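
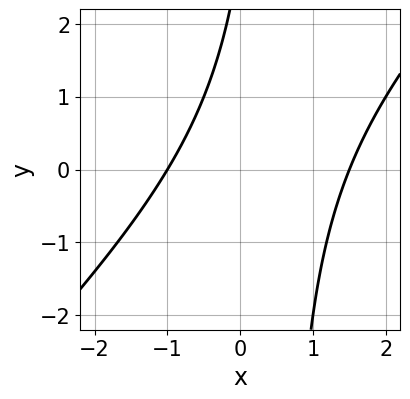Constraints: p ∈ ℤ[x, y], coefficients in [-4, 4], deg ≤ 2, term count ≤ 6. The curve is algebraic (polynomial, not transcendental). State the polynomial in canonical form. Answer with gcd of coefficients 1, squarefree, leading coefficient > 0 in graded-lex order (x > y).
2*x^2 - 2*x*y - x + y - 3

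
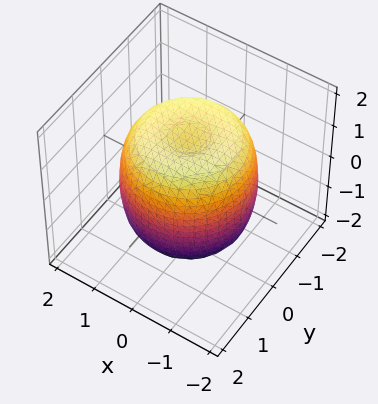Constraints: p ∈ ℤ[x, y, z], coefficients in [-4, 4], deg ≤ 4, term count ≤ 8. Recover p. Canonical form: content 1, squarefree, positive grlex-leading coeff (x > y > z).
First, the degree is 4 — no degree-3 surface has this shape.
Then, symmetries: the z-axis is an axis of rotation, so x and y enter only as x² + y².
Then, observable constraints: a circular section at z = -1 has radius between 1 and 2.
Finally, putting this together gives p.

2*x^4 + 4*x^2*y^2 + 2*y^4 - 3*x^2 - 3*y^2 + 2*z^2 - 3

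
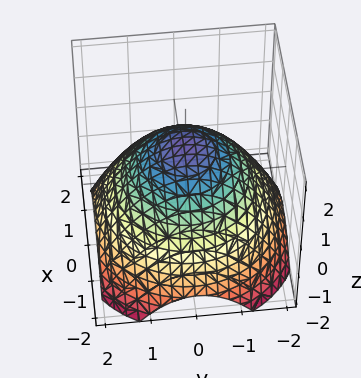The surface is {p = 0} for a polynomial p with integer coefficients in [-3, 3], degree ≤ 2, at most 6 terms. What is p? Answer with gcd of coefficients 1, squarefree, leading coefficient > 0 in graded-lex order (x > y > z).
x^2 + y^2 + 2*z - 2

1. Degree: a generic line meets the surface in up to 2 points, so deg p = 2.
2. By symmetry, the z-axis is an axis of rotation, so x and y enter only as x² + y².
3. From the axis intercepts and sections: it meets the z-axis at z = 1 (among the integer gridlines); a circular section at z = 0 has radius between 1 and 2.
4. Fitting integer coefficients to these (and the overall shape) gives p.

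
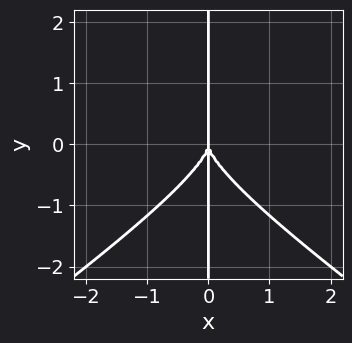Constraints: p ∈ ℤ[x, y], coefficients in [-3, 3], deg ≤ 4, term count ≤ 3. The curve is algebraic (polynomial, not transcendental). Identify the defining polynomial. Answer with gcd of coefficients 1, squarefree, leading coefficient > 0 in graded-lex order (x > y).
The degree is 4 — no degree-3 curve has this shape.
From the axis intercepts and sections: the visible y-axis segment lies entirely on the curve; one x-axis crossing is at x = 0.
Solving for integer coefficients yields p as stated.

x^3*y - 2*x*y^3 - 2*x^3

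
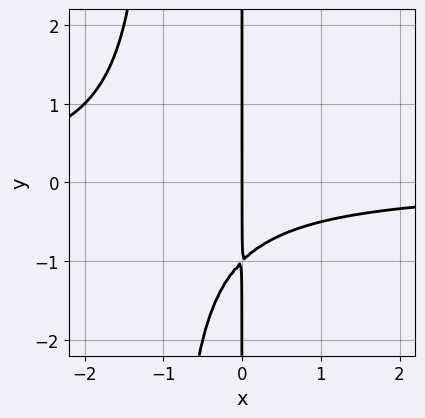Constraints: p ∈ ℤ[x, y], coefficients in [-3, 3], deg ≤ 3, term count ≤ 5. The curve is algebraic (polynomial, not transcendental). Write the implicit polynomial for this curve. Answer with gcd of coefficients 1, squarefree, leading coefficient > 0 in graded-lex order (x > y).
(a) Degree: the shape is more complex than any degree-2 curve, so deg p = 3.
(b) Against the integer gridlines: it meets the x-axis at x = 0 (among the integer gridlines); every point of the y-axis in the box is on the curve.
(c) These observations pin down the coefficients.

x^2*y + x*y + x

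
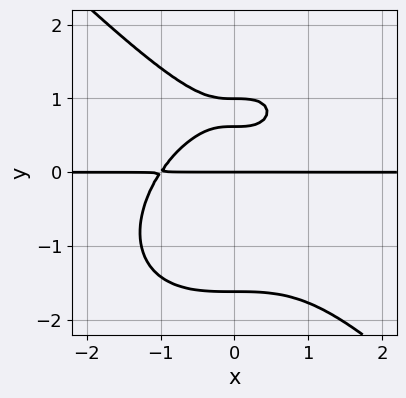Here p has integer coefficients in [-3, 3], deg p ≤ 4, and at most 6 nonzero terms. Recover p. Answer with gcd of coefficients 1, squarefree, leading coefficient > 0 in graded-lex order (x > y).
x^3*y + y^4 - 2*y^2 + y

(a) The degree is 4 — no degree-3 curve has this shape.
(b) Reading off the gridlines: the visible x-axis segment lies entirely on the curve; among the integer gridlines, it crosses the y-axis at y ∈ {0, 1}.
(c) Fitting integer coefficients to these (and the overall shape) gives p.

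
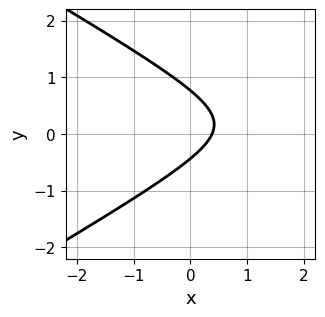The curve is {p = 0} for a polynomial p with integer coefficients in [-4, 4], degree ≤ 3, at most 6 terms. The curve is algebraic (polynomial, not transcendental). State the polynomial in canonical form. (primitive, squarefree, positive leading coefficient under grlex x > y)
x^2 - 3*y^2 - 3*x + y + 1

First, the degree is 2 — no degree-1 curve has this shape.
Finally, putting this together gives p.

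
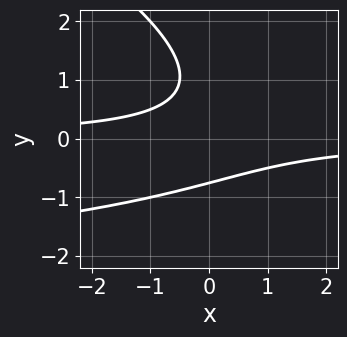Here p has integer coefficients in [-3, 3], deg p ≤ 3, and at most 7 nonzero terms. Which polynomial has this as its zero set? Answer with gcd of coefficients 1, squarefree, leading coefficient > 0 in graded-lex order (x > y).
x*y^2 + 2*y^3 + 3*x*y - 2*y^2 + 2

1. Degree: the shape is more complex than any degree-2 curve, so deg p = 3.
2. Checking where it meets the axes: it misses every integer gridline on the x-axis.
3. Solving for integer coefficients yields p as stated.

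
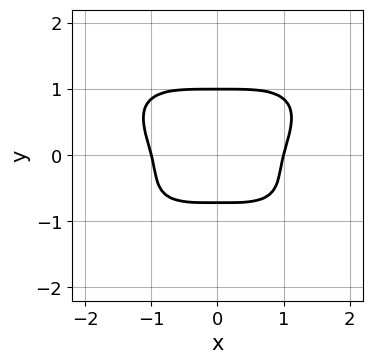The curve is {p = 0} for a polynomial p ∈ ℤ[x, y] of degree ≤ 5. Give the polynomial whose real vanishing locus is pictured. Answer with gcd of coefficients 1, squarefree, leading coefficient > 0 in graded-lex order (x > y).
First, the degree is 4 — no degree-3 curve has this shape.
Then, symmetries: the x ↦ −x reflection is a symmetry, so x appears only in even powers.
Next, against the integer gridlines: it crosses the y-axis at the gridline y = 1; among the integer gridlines, it crosses the x-axis at x ∈ {-1, 1}.
Finally, solving for integer coefficients yields p as stated.

x^4 + 3*y^4 - y^2 - y - 1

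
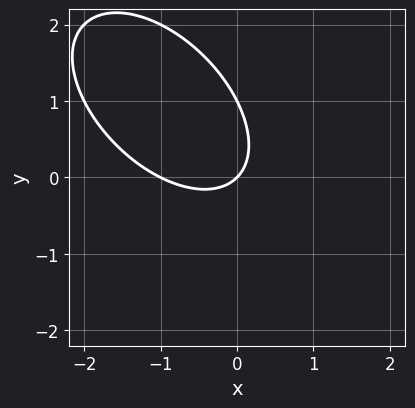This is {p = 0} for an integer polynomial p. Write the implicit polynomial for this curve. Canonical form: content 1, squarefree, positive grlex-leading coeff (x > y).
Degree: the shape is more complex than any degree-1 curve, so deg p = 2.
Reading off the gridlines: the x-axis gridline crossings are at x ∈ {-1, 0}; the y-axis gridline crossings are at y ∈ {0, 1}.
Fitting integer coefficients to these (and the overall shape) gives p.

x^2 + x*y + y^2 + x - y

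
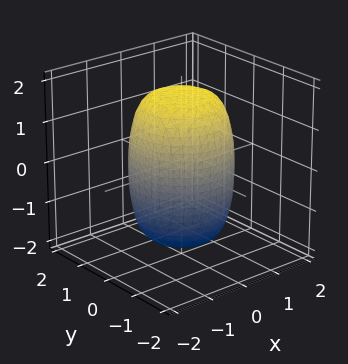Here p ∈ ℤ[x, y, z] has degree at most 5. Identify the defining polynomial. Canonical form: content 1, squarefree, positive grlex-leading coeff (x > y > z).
1. Degree: the shape is more complex than any degree-3 surface, so deg p = 4.
2. Symmetry: the surface is invariant under rotation about z: p = q(x² + y², z).
3. Against the integer gridlines: a circular section at z = 0 has radius between 1 and 2.
4. The integer polynomial consistent with all of this is the stated p.

2*x^4 + 4*x^2*y^2 + 2*y^4 - x^2 - y^2 + z^2 - 3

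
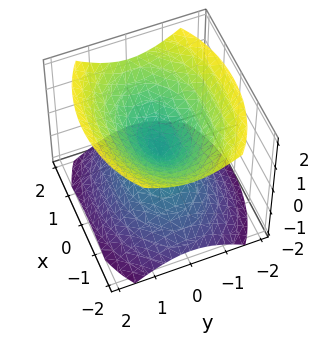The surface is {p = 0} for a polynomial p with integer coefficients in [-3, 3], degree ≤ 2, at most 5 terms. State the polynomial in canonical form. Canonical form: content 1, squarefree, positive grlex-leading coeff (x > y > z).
x^2 + 2*y^2 - 2*z^2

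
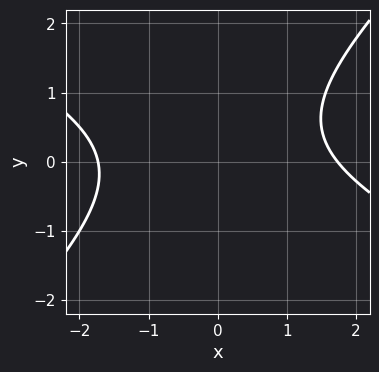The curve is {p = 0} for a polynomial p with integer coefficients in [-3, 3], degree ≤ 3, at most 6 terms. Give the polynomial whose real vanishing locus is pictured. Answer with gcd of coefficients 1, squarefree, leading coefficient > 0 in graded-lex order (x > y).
x^2 + x*y - 2*y^2 + y - 3

First, deg p = 2. The shape is more complex than any degree-1 curve.
Then, reading off the gridlines: no y-intercept at any integer in the box.
Finally, putting this together gives p.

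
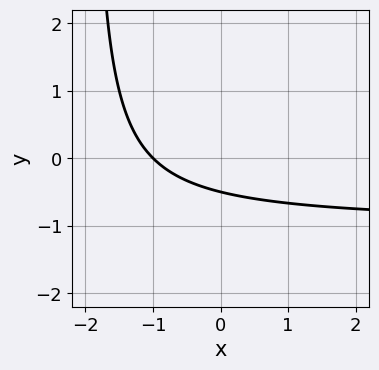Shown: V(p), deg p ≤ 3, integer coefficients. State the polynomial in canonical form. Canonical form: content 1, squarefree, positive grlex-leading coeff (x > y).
x*y + x + 2*y + 1

The degree is 2 — no degree-1 curve has this shape.
Observable constraints: one x-axis crossing is at x = -1.
Matching integer coefficients to the picture gives p.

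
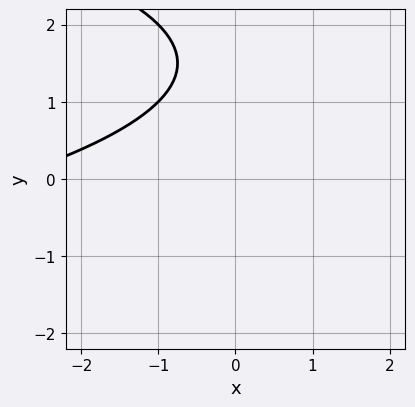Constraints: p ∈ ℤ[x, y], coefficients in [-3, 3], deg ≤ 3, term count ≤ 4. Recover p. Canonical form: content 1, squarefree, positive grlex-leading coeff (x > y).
First, deg p = 2. The shape is more complex than any degree-1 curve.
Then, against the integer gridlines: no x-intercept at any integer in the box; no y-intercept at any integer in the box.
Finally, matching integer coefficients to the picture gives p.

y^2 + x - 3*y + 3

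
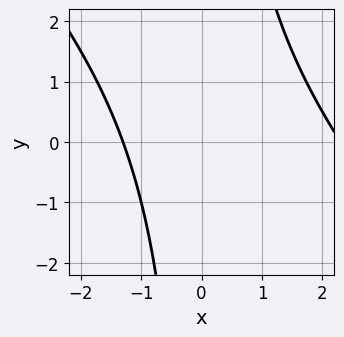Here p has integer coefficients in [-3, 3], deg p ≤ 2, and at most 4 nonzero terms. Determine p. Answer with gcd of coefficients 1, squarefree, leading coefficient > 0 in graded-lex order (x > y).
x^2 + x*y - x - 3

(a) The degree is 2 — no degree-1 curve has this shape.
(b) Against the integer gridlines: no y-intercept at any integer in the box.
(c) Together with the visible shape, these determine p as stated.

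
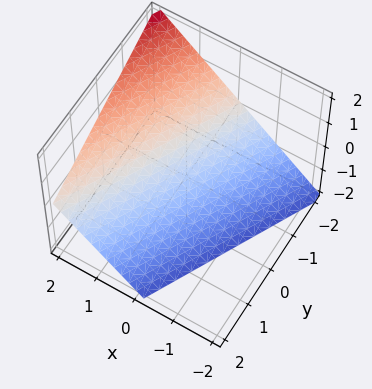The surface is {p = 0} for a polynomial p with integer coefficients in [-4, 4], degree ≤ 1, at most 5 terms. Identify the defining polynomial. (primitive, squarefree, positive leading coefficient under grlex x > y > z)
2*x - y - 2*z - 2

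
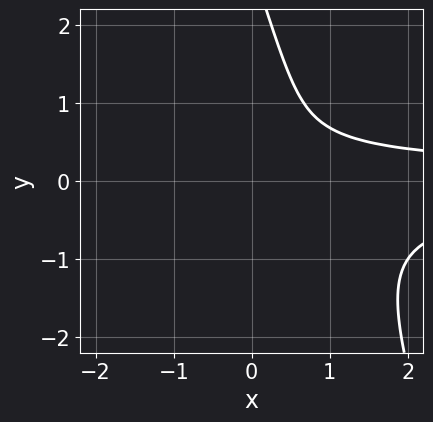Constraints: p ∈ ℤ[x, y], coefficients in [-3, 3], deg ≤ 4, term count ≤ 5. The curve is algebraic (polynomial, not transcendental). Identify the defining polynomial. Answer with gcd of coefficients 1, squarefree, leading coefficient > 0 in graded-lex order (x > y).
3*x*y^2 + y^3 - 3*y^2 + y - 1

1. The degree is 3 — the shape is more complex than any degree-2 curve.
2. Reading off the gridlines: it misses every integer gridline on the y-axis; it misses every integer gridline on the x-axis.
3. Matching integer coefficients to the picture gives p.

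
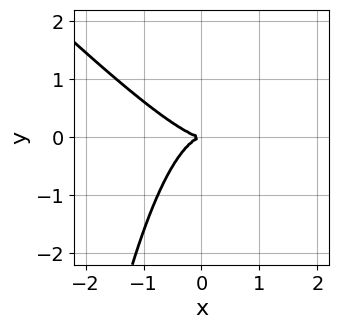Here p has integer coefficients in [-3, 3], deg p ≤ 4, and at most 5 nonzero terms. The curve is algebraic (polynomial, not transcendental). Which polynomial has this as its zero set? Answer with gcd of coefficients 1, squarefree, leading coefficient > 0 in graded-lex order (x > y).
x^3 + x^2*y + y^2

(a) The degree is 3 — no degree-2 curve has this shape.
(b) Checking where it meets the axes: it meets the y-axis at y = 0 (among the integer gridlines); one x-axis crossing is at x = 0.
(c) Matching integer coefficients to the picture gives p.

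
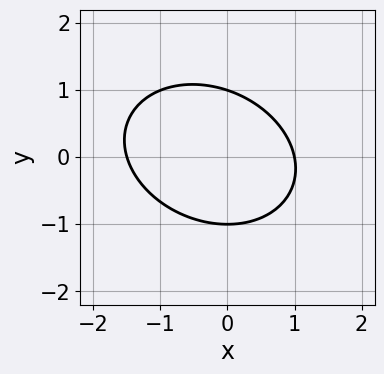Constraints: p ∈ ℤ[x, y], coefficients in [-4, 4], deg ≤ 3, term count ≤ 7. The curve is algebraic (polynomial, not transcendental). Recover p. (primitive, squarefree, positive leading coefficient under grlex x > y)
Degree: a generic line meets the curve in up to 2 points, so deg p = 2.
Observable constraints: the y-axis gridline crossings are at y ∈ {-1, 1}; it meets the x-axis at x = 1 (among the integer gridlines).
Together with the visible shape, these determine p as stated.

2*x^2 + x*y + 3*y^2 + x - 3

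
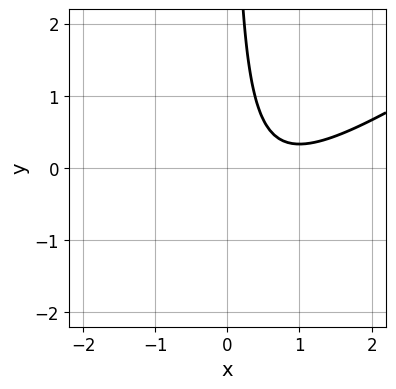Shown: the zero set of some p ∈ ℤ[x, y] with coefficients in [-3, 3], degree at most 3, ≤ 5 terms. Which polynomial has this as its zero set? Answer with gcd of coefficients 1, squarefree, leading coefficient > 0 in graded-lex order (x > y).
2*x^2 - 3*x*y - 3*x + 2

(a) The degree is 2 — the shape is more complex than any degree-1 curve.
(b) Reading off the gridlines: it misses every integer gridline on the x-axis; no y-intercept at any integer in the box.
(c) Assembling these constraints gives the stated polynomial.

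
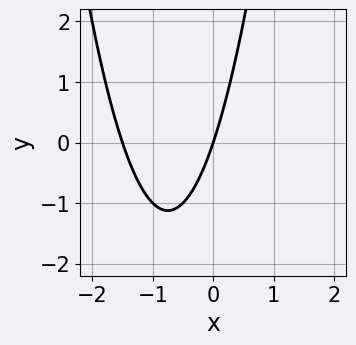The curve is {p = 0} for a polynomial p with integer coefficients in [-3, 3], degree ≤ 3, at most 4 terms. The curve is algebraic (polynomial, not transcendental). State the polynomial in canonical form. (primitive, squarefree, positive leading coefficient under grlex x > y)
The degree is 2 — no degree-1 curve has this shape.
Reading off the gridlines: it meets the x-axis at x = 0 (among the integer gridlines); it meets the y-axis at y = 0 (among the integer gridlines).
Putting this together gives p.

2*x^2 + 3*x - y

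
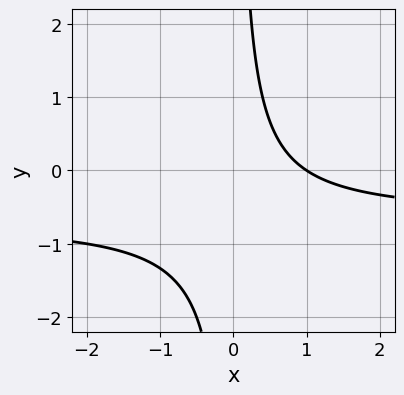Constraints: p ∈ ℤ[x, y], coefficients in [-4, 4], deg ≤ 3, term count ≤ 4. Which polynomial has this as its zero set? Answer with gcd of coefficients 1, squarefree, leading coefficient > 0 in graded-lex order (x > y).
3*x*y + 2*x - 2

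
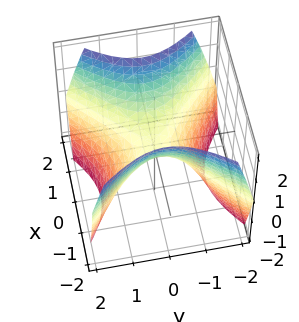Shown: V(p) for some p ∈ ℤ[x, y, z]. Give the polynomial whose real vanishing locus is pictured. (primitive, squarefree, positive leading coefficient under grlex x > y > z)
1. Degree: a saddle surface; a quadric, so deg p = 2.
2. Symmetries: mirror symmetry x ↦ −x ⇒ only even powers of x; the y ↦ −y reflection is a symmetry, so y appears only in even powers.
3. Against the integer gridlines: one x-axis crossing is at x = 0; it meets the y-axis at y = 0 (among the integer gridlines); one z-axis crossing is at z = 0.
4. Together with the visible shape, these determine p as stated.

x^2 - y^2 - z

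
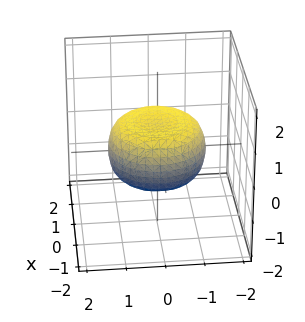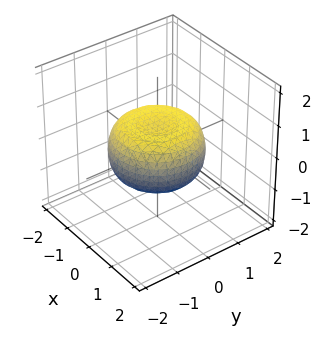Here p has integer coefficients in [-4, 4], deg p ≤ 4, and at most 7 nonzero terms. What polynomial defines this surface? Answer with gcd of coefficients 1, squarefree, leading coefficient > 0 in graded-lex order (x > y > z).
1. The degree is 4 — a generic line meets the surface in up to 4 points.
2. Symmetries: the surface is invariant under rotation about z: p = q(x² + y², z).
3. Checking where it meets the axes: a circular section at z = 0 has radius between 1 and 2.
4. Matching integer coefficients to the picture gives p.

x^4 + 2*x^2*y^2 + y^4 - x^2 - y^2 + 2*z^2 - 1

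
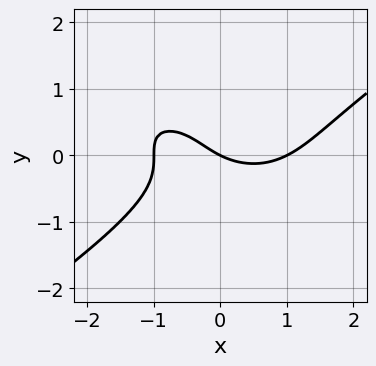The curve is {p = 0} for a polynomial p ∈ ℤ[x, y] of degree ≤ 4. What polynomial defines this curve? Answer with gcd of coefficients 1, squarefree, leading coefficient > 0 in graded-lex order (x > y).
1. Degree: a generic line meets the curve in up to 3 points, so deg p = 3.
2. Observable constraints: among the integer gridlines, it crosses the x-axis at x ∈ {-1, 0, 1}; it meets the y-axis at y = 0 (among the integer gridlines).
3. Assembling these constraints gives the stated polynomial.

x^3 - 3*y^3 - 2*x*y - x - 2*y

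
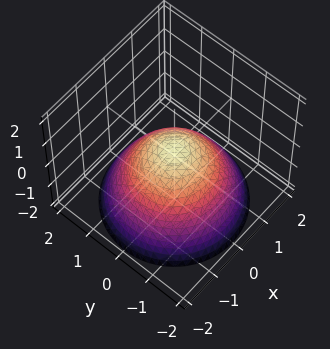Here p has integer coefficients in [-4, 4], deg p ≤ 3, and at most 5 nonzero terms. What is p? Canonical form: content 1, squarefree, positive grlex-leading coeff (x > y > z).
1. The degree is 2 — the shape is more complex than any degree-1 surface.
2. By symmetry, the surface is invariant under rotation about z: p = q(x² + y², z).
3. From the visible intercepts: a circular section at z = 0 has radius between 0 and 1.
4. Fitting integer coefficients to these (and the overall shape) gives p.

2*x^2 + 2*y^2 + 3*z - 1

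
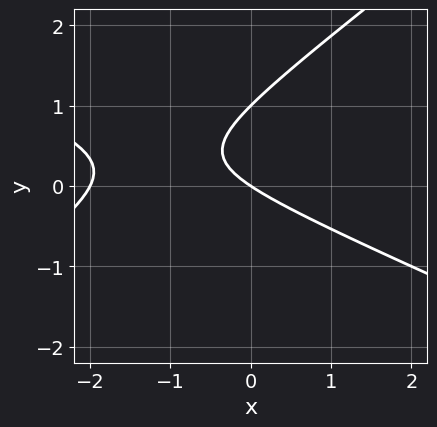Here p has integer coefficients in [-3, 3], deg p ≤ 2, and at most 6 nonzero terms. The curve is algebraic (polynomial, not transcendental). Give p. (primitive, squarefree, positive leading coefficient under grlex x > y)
1. Degree: a generic line meets the curve in up to 2 points, so deg p = 2.
2. Against the integer gridlines: the y-axis gridline crossings are at y ∈ {0, 1}; the x-axis gridline crossings are at x ∈ {-2, 0}.
3. Putting this together gives p.

x^2 + x*y - 3*y^2 + 2*x + 3*y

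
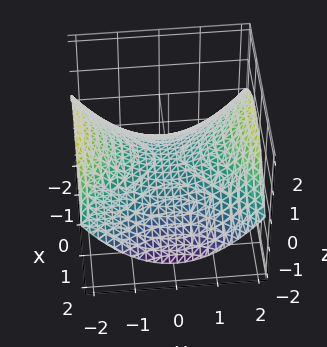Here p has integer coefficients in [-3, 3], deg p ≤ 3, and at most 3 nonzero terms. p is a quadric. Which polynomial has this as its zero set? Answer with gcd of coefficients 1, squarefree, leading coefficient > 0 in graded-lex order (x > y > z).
x^2 - y^2 + 3*z

First, degree: a hyperbolic paraboloid; a quadric, so deg p = 2.
Next, symmetries: it's symmetric under y → −y, forcing even powers of y; the x ↦ −x reflection is a symmetry, so x appears only in even powers.
Next, from the axis intercepts and sections: it meets the z-axis at z = 0 (among the integer gridlines); one y-axis crossing is at y = 0; one x-axis crossing is at x = 0.
Finally, fitting integer coefficients to these (and the overall shape) gives p.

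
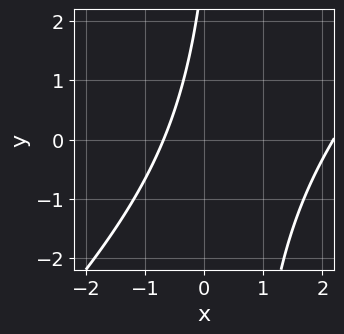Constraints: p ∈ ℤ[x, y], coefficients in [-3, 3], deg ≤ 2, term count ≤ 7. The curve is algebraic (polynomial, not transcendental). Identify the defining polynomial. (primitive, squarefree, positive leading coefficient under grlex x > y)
First, degree: a generic line meets the curve in up to 2 points, so deg p = 2.
Next, reading off the gridlines: no y-intercept at any integer in the box.
Finally, putting this together gives p.

2*x^2 - 2*x*y - 3*x + y - 3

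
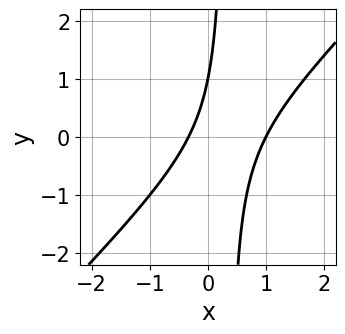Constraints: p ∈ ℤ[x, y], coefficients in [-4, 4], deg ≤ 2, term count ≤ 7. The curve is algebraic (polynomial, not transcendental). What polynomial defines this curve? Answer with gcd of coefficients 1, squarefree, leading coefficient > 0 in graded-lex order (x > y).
3*x^2 - 3*x*y - 2*x + y - 1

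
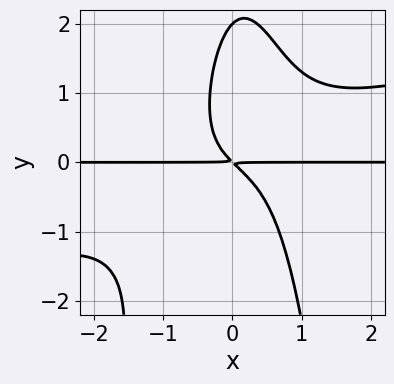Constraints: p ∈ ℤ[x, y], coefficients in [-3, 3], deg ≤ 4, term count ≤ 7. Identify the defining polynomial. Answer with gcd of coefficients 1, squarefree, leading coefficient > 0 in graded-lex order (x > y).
x^3*y - 3*x^2*y^2 - y^3 + 2*x*y + 2*y^2

(a) Degree: a generic line meets the curve in up to 4 points, so deg p = 4.
(b) From the axis intercepts and sections: one y-axis crossing is at y = 2; the visible x-axis segment lies entirely on the curve.
(c) Putting this together gives p.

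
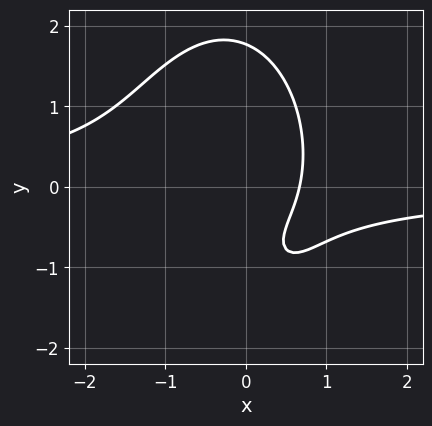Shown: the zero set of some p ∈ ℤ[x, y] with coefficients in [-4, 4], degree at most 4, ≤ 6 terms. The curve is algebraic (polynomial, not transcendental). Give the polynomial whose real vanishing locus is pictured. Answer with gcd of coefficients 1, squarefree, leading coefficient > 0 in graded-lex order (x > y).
1. Degree: the shape is more complex than any degree-2 curve, so deg p = 3.
2. Solving for integer coefficients yields p as stated.

3*x^2*y + y^3 + 3*x - 2*y - 2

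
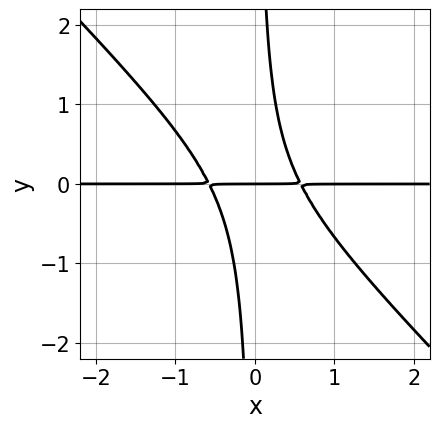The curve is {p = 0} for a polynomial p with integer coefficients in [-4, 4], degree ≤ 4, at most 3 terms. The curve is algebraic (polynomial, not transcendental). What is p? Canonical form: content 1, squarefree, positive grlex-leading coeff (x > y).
3*x^2*y + 3*x*y^2 - y

(a) Degree: a generic line meets the curve in up to 3 points, so deg p = 3.
(b) Checking where it meets the axes: it meets the y-axis at y = 0 (among the integer gridlines); the visible x-axis segment lies entirely on the curve.
(c) Putting this together gives p.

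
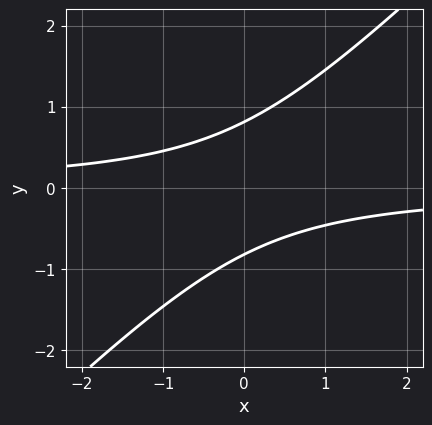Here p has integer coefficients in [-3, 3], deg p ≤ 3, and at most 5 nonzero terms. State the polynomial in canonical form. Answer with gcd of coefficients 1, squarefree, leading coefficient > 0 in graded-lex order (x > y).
3*x*y - 3*y^2 + 2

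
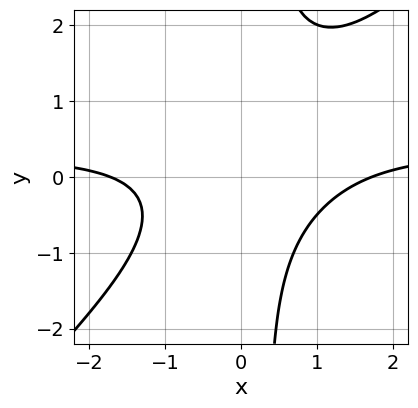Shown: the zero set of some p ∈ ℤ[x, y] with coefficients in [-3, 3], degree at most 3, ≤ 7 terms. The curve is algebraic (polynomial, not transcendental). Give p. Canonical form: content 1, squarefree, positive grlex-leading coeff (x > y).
(a) The degree is 3 — a generic line meets the curve in up to 3 points.
(b) Checking where it meets the axes: it misses every integer gridline on the y-axis.
(c) Putting this together gives p.

3*x^2*y - 3*x*y^2 - x^2 + y^2 + 3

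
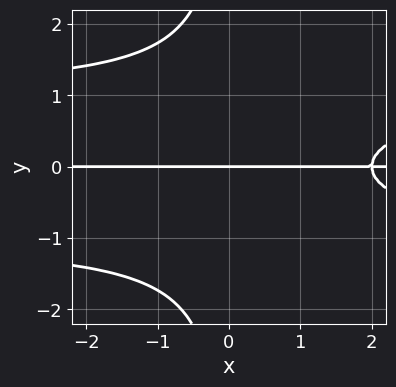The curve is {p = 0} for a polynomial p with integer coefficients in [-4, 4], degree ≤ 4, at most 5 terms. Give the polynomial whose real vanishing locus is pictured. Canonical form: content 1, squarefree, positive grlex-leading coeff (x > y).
x*y^3 - x*y + 2*y

Degree: no degree-3 curve has this shape, so deg p = 4.
From the visible intercepts: the visible x-axis segment lies entirely on the curve; one y-axis crossing is at y = 0.
The integer polynomial consistent with all of this is the stated p.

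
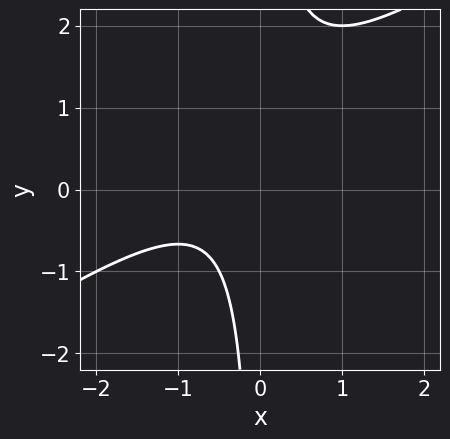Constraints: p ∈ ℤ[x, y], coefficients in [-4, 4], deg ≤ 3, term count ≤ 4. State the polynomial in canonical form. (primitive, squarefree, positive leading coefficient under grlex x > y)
(a) Degree: a generic line meets the curve in up to 2 points, so deg p = 2.
(b) From the axis intercepts and sections: the curve avoids every integer y-axis point in the box; the curve avoids every integer x-axis point in the box.
(c) Solving for integer coefficients yields p as stated.

2*x^2 - 3*x*y + 2*x + 2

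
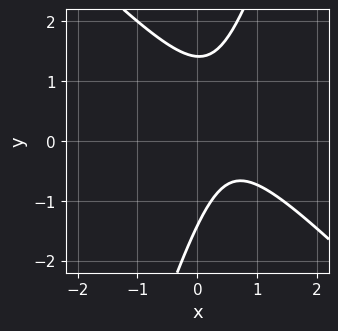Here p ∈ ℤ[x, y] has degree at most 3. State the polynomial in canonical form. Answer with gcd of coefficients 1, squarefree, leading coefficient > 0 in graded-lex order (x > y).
First, deg p = 2. No degree-1 curve has this shape.
Then, reading off the gridlines: it misses every integer gridline on the x-axis.
Finally, the integer polynomial consistent with all of this is the stated p.

3*x^2 + 2*x*y - y^2 - 3*x + 2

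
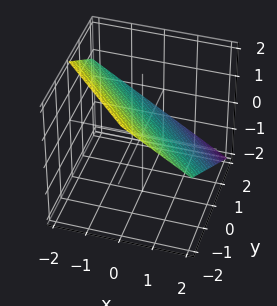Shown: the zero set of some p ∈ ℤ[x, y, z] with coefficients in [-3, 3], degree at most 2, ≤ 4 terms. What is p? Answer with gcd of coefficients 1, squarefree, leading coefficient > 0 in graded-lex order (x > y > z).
The degree is 1 — the surface is flat (a plane).
From the visible intercepts: it meets the y-axis at y = 1 (among the integer gridlines); it crosses the x-axis at the gridline x = 1.
Fitting integer coefficients to these (and the overall shape) gives p.

2*x + 2*y + 3*z - 2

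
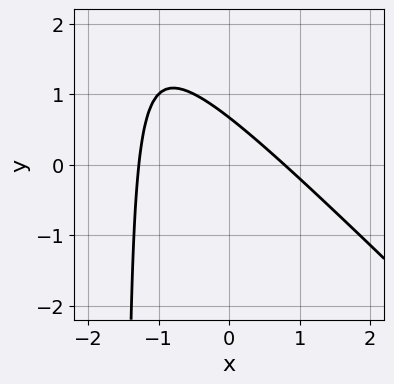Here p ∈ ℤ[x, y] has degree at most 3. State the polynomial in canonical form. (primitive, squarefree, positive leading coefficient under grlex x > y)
2*x^2 + 2*x*y + x + 3*y - 2

1. The degree is 2 — the shape is more complex than any degree-1 curve.
2. The integer polynomial consistent with all of this is the stated p.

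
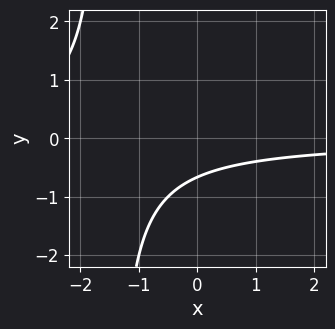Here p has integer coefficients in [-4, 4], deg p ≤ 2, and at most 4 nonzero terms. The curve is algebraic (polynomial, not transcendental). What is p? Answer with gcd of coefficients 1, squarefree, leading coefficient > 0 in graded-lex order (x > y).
First, the degree is 2 — no degree-1 curve has this shape.
Then, from the visible intercepts: the curve avoids every integer x-axis point in the box.
Finally, the integer polynomial consistent with all of this is the stated p.

2*x*y + 3*y + 2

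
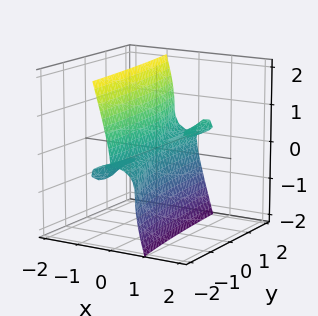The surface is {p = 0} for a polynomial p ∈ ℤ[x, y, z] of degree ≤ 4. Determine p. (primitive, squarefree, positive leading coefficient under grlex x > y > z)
First, the picture has 2 separate pieces. They look like related sheets of one shape, so recover p as a whole.
Next, the degree is 3 — no degree-2 surface has this shape.
Then, reading off the gridlines: it crosses the z-axis at the gridline z = 0; every point of the y-axis in the box is on the surface; it meets the x-axis at x = 0 (among the integer gridlines).
Finally, the integer polynomial consistent with all of this is the stated p.

x^3 - x*y*z + 3*x*z^2 + z^3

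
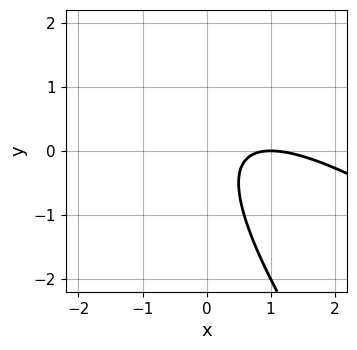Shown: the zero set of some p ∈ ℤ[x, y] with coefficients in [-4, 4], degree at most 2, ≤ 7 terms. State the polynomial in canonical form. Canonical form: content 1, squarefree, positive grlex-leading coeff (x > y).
1. Degree: a generic line meets the curve in up to 2 points, so deg p = 2.
2. From the axis intercepts and sections: it meets the x-axis at x = 1 (among the integer gridlines); the curve avoids every integer y-axis point in the box.
3. Fitting integer coefficients to these (and the overall shape) gives p.

x^2 + 2*x*y + y^2 - 2*x + 1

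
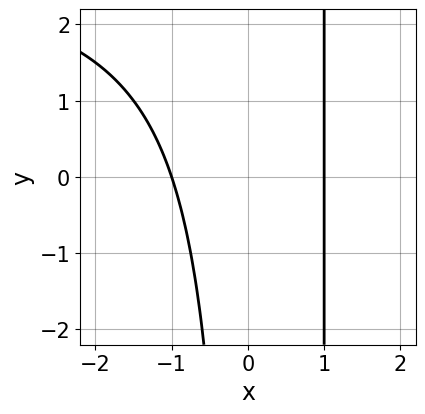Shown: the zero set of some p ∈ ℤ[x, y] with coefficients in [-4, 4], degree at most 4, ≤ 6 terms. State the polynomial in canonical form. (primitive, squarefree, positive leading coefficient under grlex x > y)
x^2*y - 3*x^2 - x*y + 3

(a) The degree is 3 — the shape is more complex than any degree-2 curve.
(b) Observable constraints: the x-axis gridline crossings are at x ∈ {-1, 1}; it misses every integer gridline on the y-axis.
(c) Assembling these constraints gives the stated polynomial.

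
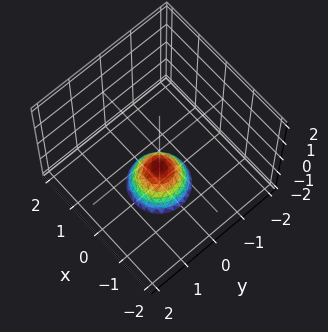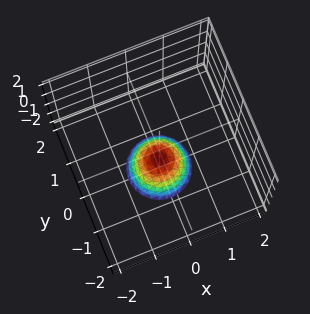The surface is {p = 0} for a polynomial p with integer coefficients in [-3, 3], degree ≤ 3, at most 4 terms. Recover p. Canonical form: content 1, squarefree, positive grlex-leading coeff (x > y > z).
3*x^2 + 3*y^2 + 2*z + 2

(a) deg p = 2.
(b) Symmetries: every cross-section ⟂ z is a circle, so x, y appear only via x² + y².
(c) From the visible intercepts: it meets the z-axis at z = -1 (among the integer gridlines); it misses every integer gridline on the y-axis; a circular section at z = -2 has radius between 0 and 1; it misses every integer gridline on the x-axis.
(d) Putting this together gives p.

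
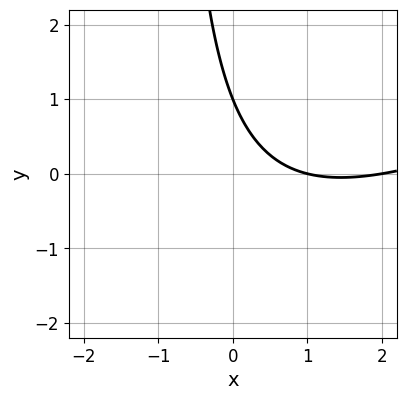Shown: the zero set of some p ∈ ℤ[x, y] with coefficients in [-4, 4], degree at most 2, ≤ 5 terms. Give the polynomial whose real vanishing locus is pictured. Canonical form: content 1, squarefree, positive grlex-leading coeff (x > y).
x^2 - 2*x*y - 3*x - 2*y + 2

1. Degree: no degree-1 curve has this shape, so deg p = 2.
2. Checking where it meets the axes: among the integer gridlines, it crosses the x-axis at x ∈ {1, 2}; one y-axis crossing is at y = 1.
3. Putting this together gives p.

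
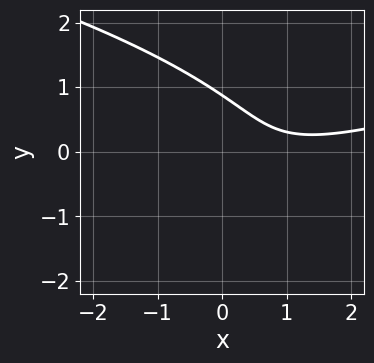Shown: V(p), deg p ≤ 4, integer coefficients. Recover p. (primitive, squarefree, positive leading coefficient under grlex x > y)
3*y^3 - x^2 + 3*x*y + 2*x - 2

1. The degree is 3 — the shape is more complex than any degree-2 curve.
2. Observable constraints: the curve avoids every integer x-axis point in the box.
3. Fitting integer coefficients to these (and the overall shape) gives p.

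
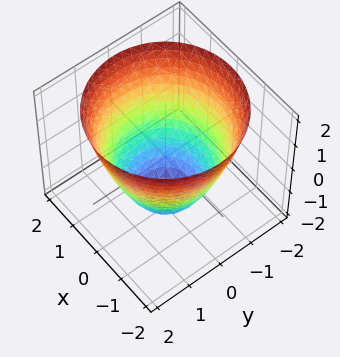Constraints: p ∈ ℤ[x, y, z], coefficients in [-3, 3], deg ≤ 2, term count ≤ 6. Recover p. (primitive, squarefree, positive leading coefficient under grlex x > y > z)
x^2 + y^2 - z - 2

(a) The degree is 2 — a generic line meets the surface in up to 2 points.
(b) Symmetries: the surface is invariant under rotation about z: p = q(x² + y², z).
(c) Observable constraints: it meets the z-axis at z = -2 (among the integer gridlines); a circular section at z = 1 has radius between 1 and 2.
(d) These observations pin down the coefficients.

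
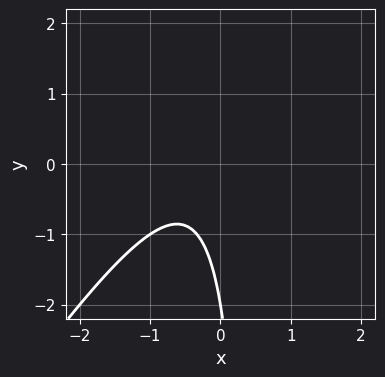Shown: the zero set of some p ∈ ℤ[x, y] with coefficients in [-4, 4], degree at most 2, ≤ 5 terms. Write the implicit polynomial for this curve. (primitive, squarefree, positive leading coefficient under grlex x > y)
3*x^2 - 2*x*y + 2*x + y + 2

First, the degree is 2 — a generic line meets the curve in up to 2 points.
Next, checking where it meets the axes: it misses every integer gridline on the x-axis; one y-axis crossing is at y = -2.
Finally, the integer polynomial consistent with all of this is the stated p.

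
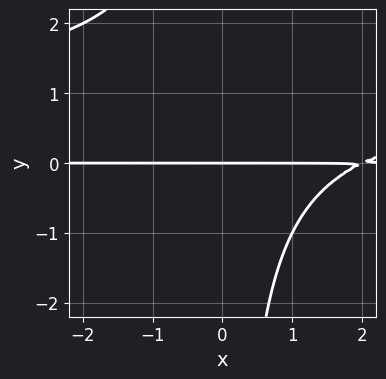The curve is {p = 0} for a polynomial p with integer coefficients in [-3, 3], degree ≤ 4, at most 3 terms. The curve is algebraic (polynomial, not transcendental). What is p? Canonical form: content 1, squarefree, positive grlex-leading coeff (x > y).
x*y^2 - x*y + 2*y

1. deg p = 3.
2. From the visible intercepts: it meets the y-axis at y = 0 (among the integer gridlines); every point of the x-axis in the box is on the curve.
3. Assembling these constraints gives the stated polynomial.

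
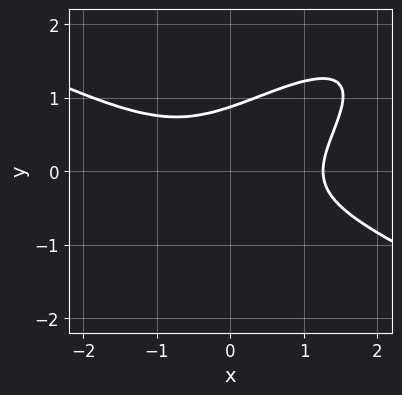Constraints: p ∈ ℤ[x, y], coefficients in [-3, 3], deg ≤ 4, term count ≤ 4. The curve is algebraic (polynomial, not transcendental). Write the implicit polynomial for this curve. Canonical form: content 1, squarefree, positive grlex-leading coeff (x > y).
x^3 - 3*x*y^2 + 3*y^3 - 2

First, degree: a generic line meets the curve in up to 3 points, so deg p = 3.
Finally, the integer polynomial consistent with all of this is the stated p.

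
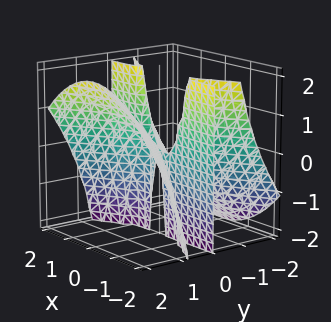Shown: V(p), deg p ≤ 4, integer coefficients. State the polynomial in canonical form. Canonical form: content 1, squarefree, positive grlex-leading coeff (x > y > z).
(a) Degree: no degree-2 surface has this shape, so deg p = 3.
(b) Checking where it meets the axes: it crosses the y-axis at the gridline y = 0; the visible z-axis segment lies entirely on the surface.
(c) These observations pin down the coefficients. Check: (-2, 0, 0) on the x-axis lies on the surface, and p(-2, 0, 0) = 0. ✓

x^2*y - 2*y^3 + 2*y^2*z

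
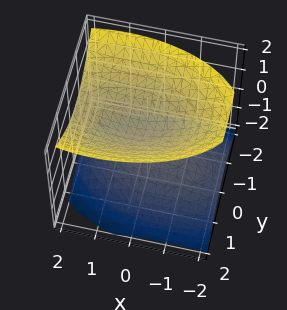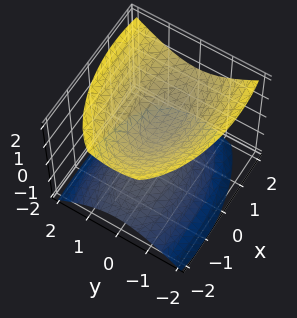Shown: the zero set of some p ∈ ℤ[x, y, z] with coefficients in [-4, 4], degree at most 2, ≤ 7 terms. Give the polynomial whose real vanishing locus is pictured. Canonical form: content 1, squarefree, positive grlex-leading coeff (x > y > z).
x^2 - x*z + 3*y^2 - 3*z^2 + 1

(a) There are 2 components. Treating them together as one polynomial.
(b) Degree: the shape is more complex than any degree-1 surface, so deg p = 2.
(c) Observable constraints: the surface avoids every integer y-axis point in the box; the surface avoids every integer x-axis point in the box.
(d) Putting this together gives p.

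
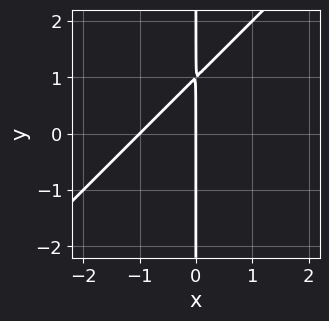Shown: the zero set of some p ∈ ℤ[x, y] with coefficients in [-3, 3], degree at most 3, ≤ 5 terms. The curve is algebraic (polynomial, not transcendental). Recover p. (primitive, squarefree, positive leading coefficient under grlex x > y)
Degree: no degree-1 curve has this shape, so deg p = 2.
Observable constraints: the x-axis gridline crossings are at x ∈ {-1, 0}; the visible y-axis segment lies entirely on the curve.
Assembling these constraints gives the stated polynomial.

x^2 - x*y + x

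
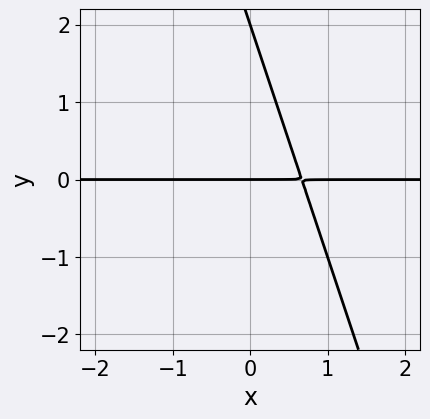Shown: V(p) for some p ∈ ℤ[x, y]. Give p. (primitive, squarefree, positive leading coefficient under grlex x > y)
3*x*y + y^2 - 2*y

1. Degree: no degree-1 curve has this shape, so deg p = 2.
2. Checking where it meets the axes: the visible x-axis segment lies entirely on the curve; among the integer gridlines, it crosses the y-axis at y ∈ {0, 2}.
3. Putting this together gives p.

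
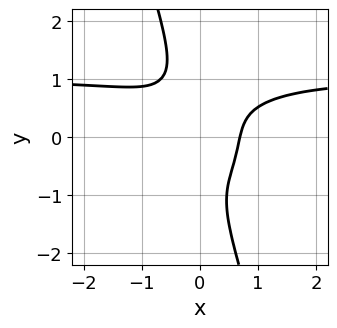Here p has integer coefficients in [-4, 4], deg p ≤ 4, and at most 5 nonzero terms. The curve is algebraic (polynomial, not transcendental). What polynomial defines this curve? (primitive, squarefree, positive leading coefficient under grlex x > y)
3*x^3*y + 3*x*y^3 + y^4 - 3*x^3 + 1

1. deg p = 4. A generic line meets the curve in up to 4 points.
2. Reading off the gridlines: the curve avoids every integer y-axis point in the box.
3. These observations pin down the coefficients.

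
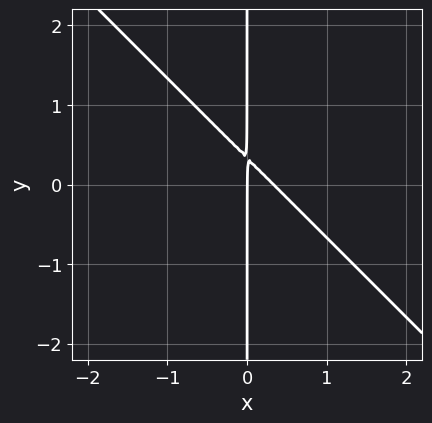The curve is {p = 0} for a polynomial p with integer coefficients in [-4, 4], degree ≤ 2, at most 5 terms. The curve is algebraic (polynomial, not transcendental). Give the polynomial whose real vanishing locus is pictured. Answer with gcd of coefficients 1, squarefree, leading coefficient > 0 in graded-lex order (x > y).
3*x^2 + 3*x*y - x

Degree: no degree-1 curve has this shape, so deg p = 2.
Reading off the gridlines: every point of the y-axis in the box is on the curve; one x-axis crossing is at x = 0.
These observations pin down the coefficients.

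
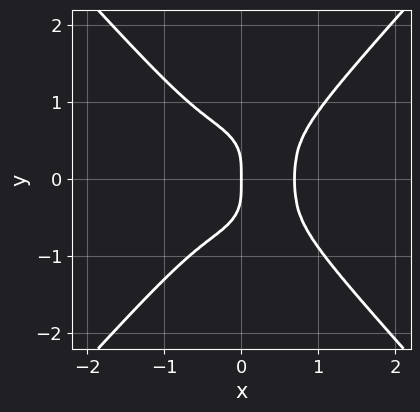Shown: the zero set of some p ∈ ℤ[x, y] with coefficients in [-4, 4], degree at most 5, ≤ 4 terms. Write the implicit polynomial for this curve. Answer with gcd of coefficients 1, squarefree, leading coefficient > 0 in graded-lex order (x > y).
3*x^4 - 2*y^4 - x*y^2 - x

First, the degree is 4 — no degree-3 curve has this shape.
Next, symmetries: the y ↦ −y reflection is a symmetry, so y appears only in even powers.
Next, from the visible intercepts: one x-axis crossing is at x = 0; it meets the y-axis at y = 0 (among the integer gridlines).
Finally, fitting integer coefficients to these (and the overall shape) gives p.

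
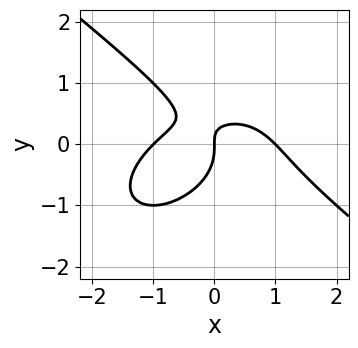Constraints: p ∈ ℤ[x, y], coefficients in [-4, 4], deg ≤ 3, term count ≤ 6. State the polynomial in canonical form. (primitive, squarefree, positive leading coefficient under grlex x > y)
1. deg p = 3.
2. From the visible intercepts: the x-axis gridline crossings are at x ∈ {-1, 0, 1}; it crosses the y-axis at the gridline y = 0.
3. Putting this together gives p.

x^3 + 2*y^3 + 2*x*y - x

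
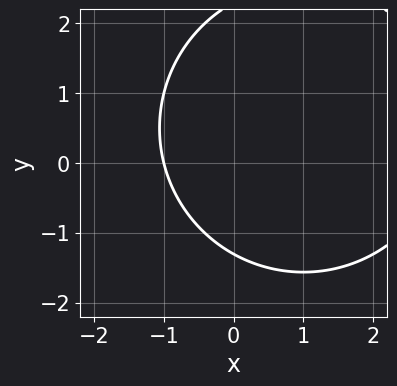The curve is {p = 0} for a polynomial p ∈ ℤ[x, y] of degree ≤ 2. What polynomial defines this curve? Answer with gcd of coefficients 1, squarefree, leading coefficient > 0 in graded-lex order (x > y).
x^2 + y^2 - 2*x - y - 3

1. Degree: a generic line meets the curve in up to 2 points, so deg p = 2.
2. Observable constraints: it crosses the x-axis at the gridline x = -1.
3. Together with the visible shape, these determine p as stated.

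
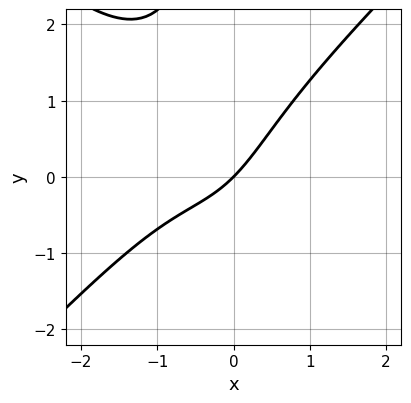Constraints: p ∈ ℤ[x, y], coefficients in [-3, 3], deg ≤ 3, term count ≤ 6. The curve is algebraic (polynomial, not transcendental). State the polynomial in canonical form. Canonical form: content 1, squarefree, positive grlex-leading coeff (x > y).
2*x^3 - 2*x*y^2 + 2*x^2 + 3*x - 3*y

(a) deg p = 3.
(b) From the visible intercepts: it meets the y-axis at y = 0 (among the integer gridlines); it meets the x-axis at x = 0 (among the integer gridlines).
(c) Matching integer coefficients to the picture gives p.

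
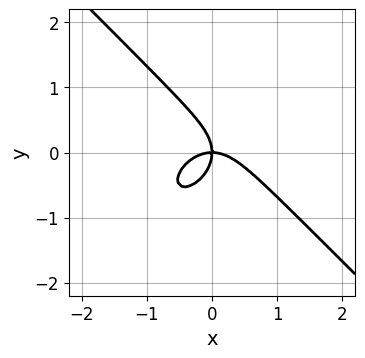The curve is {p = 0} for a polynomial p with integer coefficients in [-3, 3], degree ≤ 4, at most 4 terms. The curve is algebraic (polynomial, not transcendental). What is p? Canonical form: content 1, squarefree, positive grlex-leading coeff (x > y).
x^3 + y^3 + x*y

First, deg p = 3. No degree-2 curve has this shape.
Next, checking where it meets the axes: it meets the x-axis at x = 0 (among the integer gridlines); one y-axis crossing is at y = 0.
Finally, matching integer coefficients to the picture gives p.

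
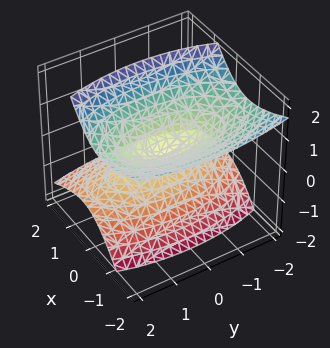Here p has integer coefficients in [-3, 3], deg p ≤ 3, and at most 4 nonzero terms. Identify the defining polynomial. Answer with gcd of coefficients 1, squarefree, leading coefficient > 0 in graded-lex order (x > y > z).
(a) The picture has 2 separate pieces.
(b) deg p = 2.
(c) From the visible intercepts: one z-axis crossing is at z = 0; it crosses the y-axis at the gridline y = 0; one x-axis crossing is at x = 0.
(d) Putting this together gives p.

3*x^2 + 3*x*z + y^2 - 3*z^2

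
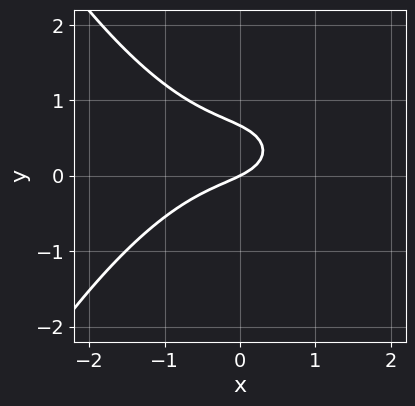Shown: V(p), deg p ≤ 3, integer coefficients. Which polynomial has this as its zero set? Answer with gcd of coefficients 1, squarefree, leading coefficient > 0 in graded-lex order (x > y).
deg p = 3. A generic line meets the curve in up to 3 points.
Against the integer gridlines: one y-axis crossing is at y = 0; it crosses the x-axis at the gridline x = 0.
The integer polynomial consistent with all of this is the stated p.

x^3 + 3*y^2 + x - 2*y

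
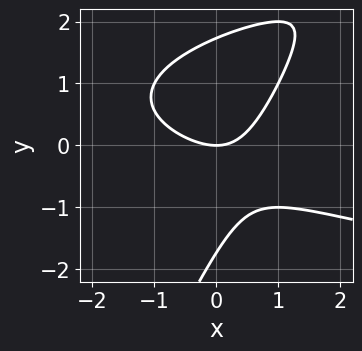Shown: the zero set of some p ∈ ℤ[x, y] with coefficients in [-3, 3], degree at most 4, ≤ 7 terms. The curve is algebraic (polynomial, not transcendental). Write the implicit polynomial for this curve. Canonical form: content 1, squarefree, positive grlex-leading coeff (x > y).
2*x*y^2 - y^3 - 2*x^2 - 2*x*y + 3*y

First, the degree is 3 — no degree-2 curve has this shape.
Then, against the integer gridlines: it crosses the y-axis at the gridline y = 0; it crosses the x-axis at the gridline x = 0.
Finally, matching integer coefficients to the picture gives p.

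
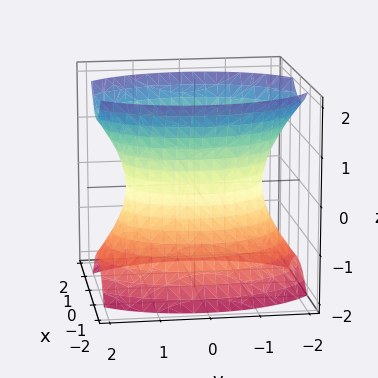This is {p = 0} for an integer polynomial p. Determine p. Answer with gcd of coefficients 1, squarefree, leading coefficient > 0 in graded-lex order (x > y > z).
2*x^2 + y^2 - z^2 - 2

Degree: an hourglass — one-sheet hyperboloid; a quadric, so deg p = 2.
Symmetries: mirror symmetry x ↦ −x ⇒ only even powers of x; the z ↦ −z reflection is a symmetry, so z appears only in even powers; mirror symmetry y ↦ −y ⇒ only even powers of y.
From the axis intercepts and sections: the surface avoids every integer z-axis point in the box; the x-axis gridline crossings are at x ∈ {-1, 1}.
Putting this together gives p.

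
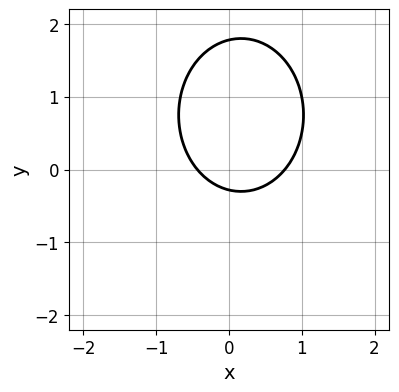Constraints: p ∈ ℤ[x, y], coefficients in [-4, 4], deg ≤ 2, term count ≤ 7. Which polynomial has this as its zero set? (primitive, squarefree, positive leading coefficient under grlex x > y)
3*x^2 + 2*y^2 - x - 3*y - 1

(a) The degree is 2 — the shape is more complex than any degree-1 curve.
(b) The integer polynomial consistent with all of this is the stated p.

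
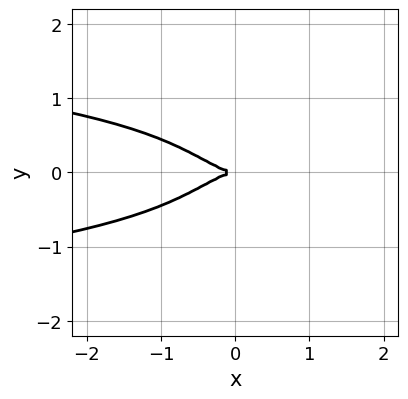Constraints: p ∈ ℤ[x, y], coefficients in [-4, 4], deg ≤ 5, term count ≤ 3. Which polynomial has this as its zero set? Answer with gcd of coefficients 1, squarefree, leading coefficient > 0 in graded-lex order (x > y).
3*x^2*y^2 + x^3 + 2*y^2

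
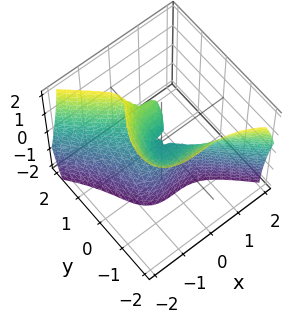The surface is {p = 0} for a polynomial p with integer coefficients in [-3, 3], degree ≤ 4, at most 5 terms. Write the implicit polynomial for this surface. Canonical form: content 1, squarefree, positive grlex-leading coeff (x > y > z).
3*x^3 + 3*y^3 - 3*y*z + z^2

(a) deg p = 3. No degree-2 surface has this shape.
(b) From the visible intercepts: one z-axis crossing is at z = 0; it crosses the y-axis at the gridline y = 0; one x-axis crossing is at x = 0.
(c) Solving for integer coefficients yields p as stated.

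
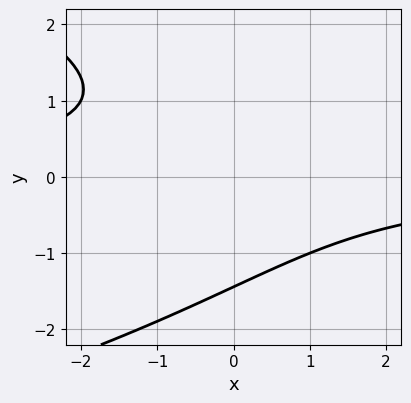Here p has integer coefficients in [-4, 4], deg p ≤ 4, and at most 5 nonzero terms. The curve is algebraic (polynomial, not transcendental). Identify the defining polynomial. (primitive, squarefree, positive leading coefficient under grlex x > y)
(a) Degree: the shape is more complex than any degree-2 curve, so deg p = 3.
(b) Checking where it meets the axes: it misses every integer gridline on the x-axis.
(c) Putting this together gives p.

y^3 + 2*x*y + 3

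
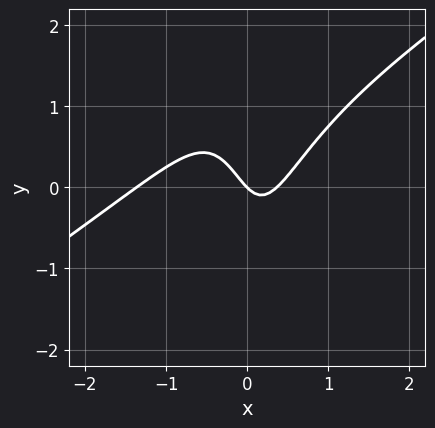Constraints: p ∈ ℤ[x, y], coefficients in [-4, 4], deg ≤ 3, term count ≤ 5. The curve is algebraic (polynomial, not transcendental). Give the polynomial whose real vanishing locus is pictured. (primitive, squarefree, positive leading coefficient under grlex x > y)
(a) deg p = 3.
(b) Against the integer gridlines: it meets the x-axis at x = 0 (among the integer gridlines); it meets the y-axis at y = 0 (among the integer gridlines).
(c) The integer polynomial consistent with all of this is the stated p.

2*x^3 - 3*x^2*y + 2*x^2 - x - y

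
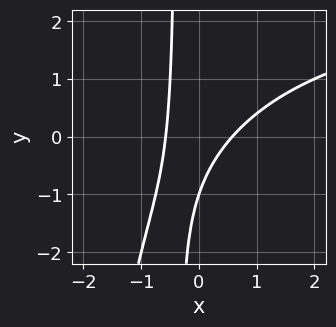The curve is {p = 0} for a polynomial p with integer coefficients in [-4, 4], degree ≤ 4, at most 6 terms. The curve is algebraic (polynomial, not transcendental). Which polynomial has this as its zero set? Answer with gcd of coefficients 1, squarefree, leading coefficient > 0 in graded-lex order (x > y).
x^2*y - 3*x^2 + 3*x*y + y + 1

The degree is 3 — no degree-2 curve has this shape.
Against the integer gridlines: it meets the y-axis at y = -1 (among the integer gridlines).
Fitting integer coefficients to these (and the overall shape) gives p.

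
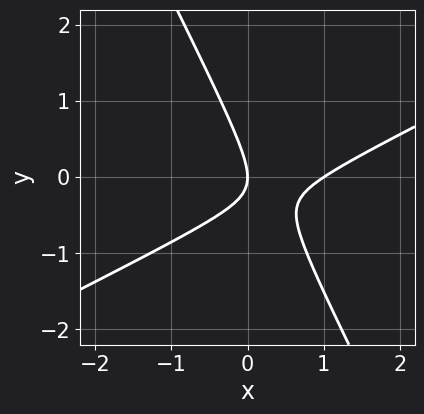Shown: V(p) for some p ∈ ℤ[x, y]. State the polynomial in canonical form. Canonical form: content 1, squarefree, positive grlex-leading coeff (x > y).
2*x^2 - 3*x*y - 2*y^2 - 2*x

First, the degree is 2 — the shape is more complex than any degree-1 curve.
Then, observable constraints: among the integer gridlines, it crosses the x-axis at x ∈ {0, 1}; it crosses the y-axis at the gridline y = 0.
Finally, together with the visible shape, these determine p as stated.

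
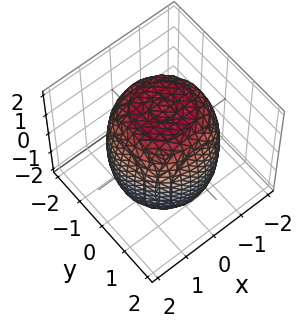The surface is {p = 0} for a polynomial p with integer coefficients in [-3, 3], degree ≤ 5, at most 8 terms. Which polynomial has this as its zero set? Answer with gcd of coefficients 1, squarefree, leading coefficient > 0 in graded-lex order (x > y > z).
x^4 + 2*x^2*y^2 + y^4 - x^2 - y^2 + z^2 - 3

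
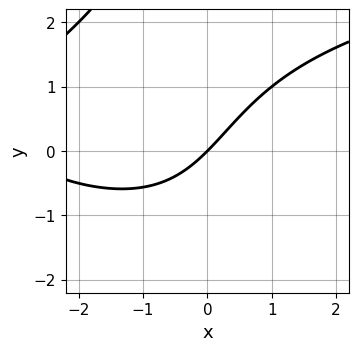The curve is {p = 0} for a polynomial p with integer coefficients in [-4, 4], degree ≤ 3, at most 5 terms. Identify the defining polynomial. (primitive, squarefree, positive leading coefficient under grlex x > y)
x*y^2 - x^2 - 3*x + 3*y

(a) Degree: a generic line meets the curve in up to 3 points, so deg p = 3.
(b) From the visible intercepts: one x-axis crossing is at x = 0; it meets the y-axis at y = 0 (among the integer gridlines).
(c) Fitting integer coefficients to these (and the overall shape) gives p.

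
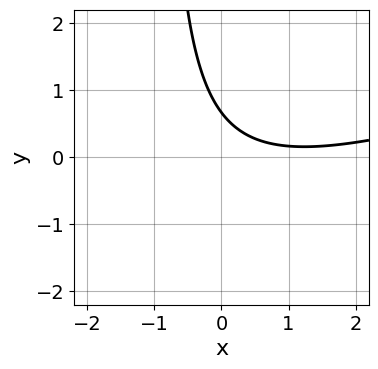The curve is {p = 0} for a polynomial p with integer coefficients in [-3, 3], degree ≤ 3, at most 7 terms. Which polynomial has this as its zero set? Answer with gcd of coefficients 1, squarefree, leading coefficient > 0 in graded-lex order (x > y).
x^2 - 3*x*y - 2*x - 3*y + 2

First, deg p = 2. The shape is more complex than any degree-1 curve.
Next, checking where it meets the axes: no x-intercept at any integer in the box.
Finally, putting this together gives p.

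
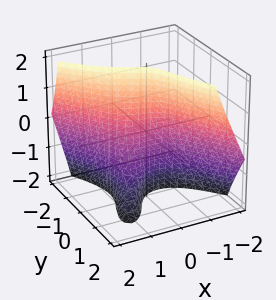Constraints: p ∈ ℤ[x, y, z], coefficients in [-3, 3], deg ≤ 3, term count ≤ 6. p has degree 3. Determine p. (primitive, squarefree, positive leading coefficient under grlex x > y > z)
deg p = 3. No degree-2 surface has this shape.
Reading off the gridlines: one y-axis crossing is at y = 0; it crosses the x-axis at the gridline x = 0; the visible z-axis segment lies entirely on the surface.
Fitting integer coefficients to these (and the overall shape) gives p.

2*x^3 + 2*x*y*z + y^3 + x*z + 3*y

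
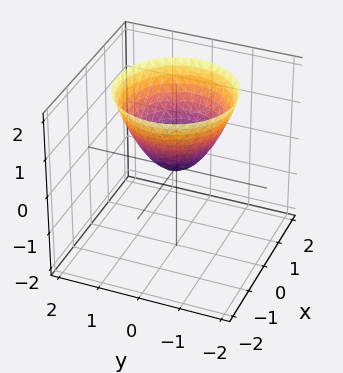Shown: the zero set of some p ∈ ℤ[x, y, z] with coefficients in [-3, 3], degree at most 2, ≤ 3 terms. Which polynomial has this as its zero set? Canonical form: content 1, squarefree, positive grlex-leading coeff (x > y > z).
First, the degree is 2 — a paraboloid; a quadric.
Then, symmetry: the z-axis is an axis of rotation, so x and y enter only as x² + y².
Next, from the axis intercepts and sections: it meets the z-axis at z = 0 (among the integer gridlines); it crosses the y-axis at the gridline y = 0.
Finally, solving for integer coefficients yields p as stated.

x^2 + y^2 - z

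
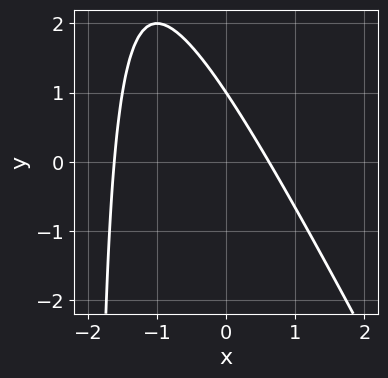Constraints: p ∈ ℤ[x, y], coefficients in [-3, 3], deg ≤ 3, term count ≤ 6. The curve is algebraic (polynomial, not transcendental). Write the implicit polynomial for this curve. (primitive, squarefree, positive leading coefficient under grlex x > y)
2*x^2 + x*y + 2*x + 2*y - 2

1. Degree: a generic line meets the curve in up to 2 points, so deg p = 2.
2. Checking where it meets the axes: it meets the y-axis at y = 1 (among the integer gridlines).
3. Assembling these constraints gives the stated polynomial.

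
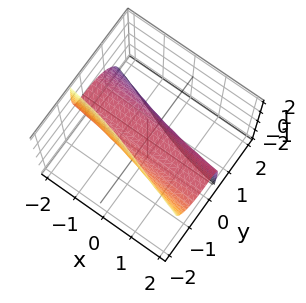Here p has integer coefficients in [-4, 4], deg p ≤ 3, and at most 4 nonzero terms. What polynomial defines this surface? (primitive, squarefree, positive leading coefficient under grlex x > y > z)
2*x*y*z - 3*y^3 - y*z^2 - 3*z

1. The degree is 3 — a generic line meets the surface in up to 3 points.
2. Checking where it meets the axes: one z-axis crossing is at z = 0; every point of the x-axis in the box is on the surface; it meets the y-axis at y = 0 (among the integer gridlines).
3. Matching integer coefficients to the picture gives p.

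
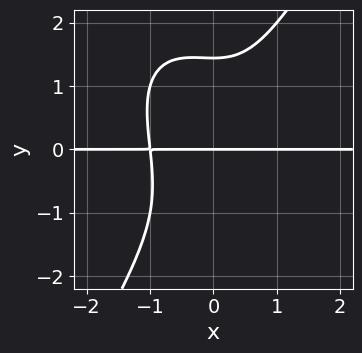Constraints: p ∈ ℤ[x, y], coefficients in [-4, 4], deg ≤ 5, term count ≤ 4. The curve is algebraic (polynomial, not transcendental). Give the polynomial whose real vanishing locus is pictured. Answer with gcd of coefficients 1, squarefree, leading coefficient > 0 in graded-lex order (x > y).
3*x^3*y + x^2*y^2 - y^4 + 3*y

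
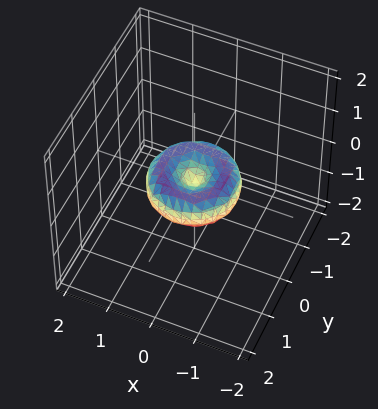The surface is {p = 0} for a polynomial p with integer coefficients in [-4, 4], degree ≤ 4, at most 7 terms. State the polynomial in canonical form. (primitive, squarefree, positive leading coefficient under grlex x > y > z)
First, deg p = 4. No degree-3 surface has this shape.
Then, symmetries: the z-axis is an axis of rotation, so x and y enter only as x² + y².
Then, from the axis intercepts and sections: a circular section at z = 0 has radius exactly 1; the x-axis gridline crossings are at x ∈ {-1, 0, 1}; it crosses the z-axis at the gridline z = 0.
Finally, putting this together gives p. Check: (0, 1, 0) on the y-axis lies on the surface, and p(0, 1, 0) = 0. ✓

2*x^4 + 4*x^2*y^2 + 2*y^4 - 2*x^2 - 2*y^2 + 3*z^2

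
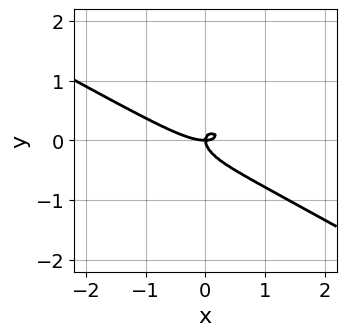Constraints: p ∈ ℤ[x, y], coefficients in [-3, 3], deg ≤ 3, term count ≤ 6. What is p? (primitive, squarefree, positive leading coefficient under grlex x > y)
x^3 + 2*x^2*y + 2*x*y^2 + 3*y^3 - x*y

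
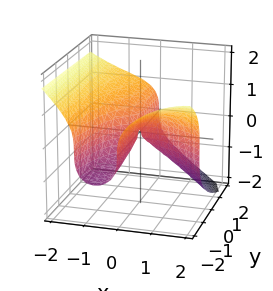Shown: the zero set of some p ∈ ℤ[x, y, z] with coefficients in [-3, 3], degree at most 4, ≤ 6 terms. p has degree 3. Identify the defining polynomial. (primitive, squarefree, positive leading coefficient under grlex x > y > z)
The degree is 3 — a generic line meets the surface in up to 3 points.
From the axis intercepts and sections: one x-axis crossing is at x = 0; it meets the z-axis at z = 0 (among the integer gridlines); every point of the y-axis in the box is on the surface.
Fitting integer coefficients to these (and the overall shape) gives p.

x^3 + x^2*y + 2*z^3 + 2*x*y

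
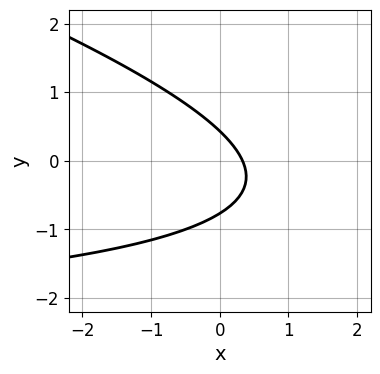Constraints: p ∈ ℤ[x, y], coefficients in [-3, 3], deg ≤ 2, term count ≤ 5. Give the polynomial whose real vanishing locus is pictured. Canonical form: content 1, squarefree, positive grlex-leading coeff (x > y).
x*y + 3*y^2 + 3*x + y - 1

Degree: no degree-1 curve has this shape, so deg p = 2.
Solving for integer coefficients yields p as stated.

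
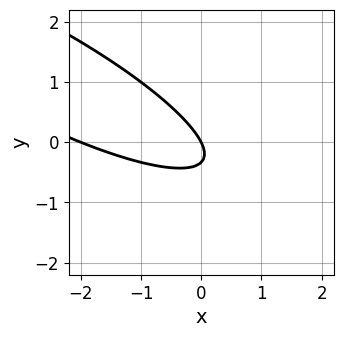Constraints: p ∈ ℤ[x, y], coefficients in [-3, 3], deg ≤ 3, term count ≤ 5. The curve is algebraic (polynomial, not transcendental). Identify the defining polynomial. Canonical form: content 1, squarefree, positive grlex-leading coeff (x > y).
Degree: a generic line meets the curve in up to 2 points, so deg p = 2.
Observable constraints: one y-axis crossing is at y = 0; the x-axis gridline crossings are at x ∈ {-2, 0}.
The integer polynomial consistent with all of this is the stated p.

x^2 + 3*x*y + 3*y^2 + 2*x + y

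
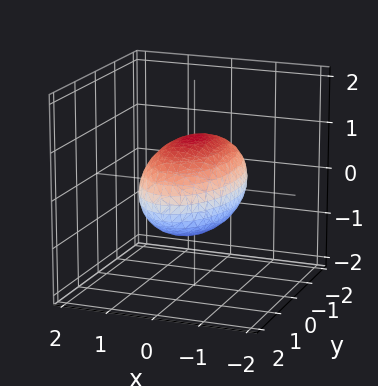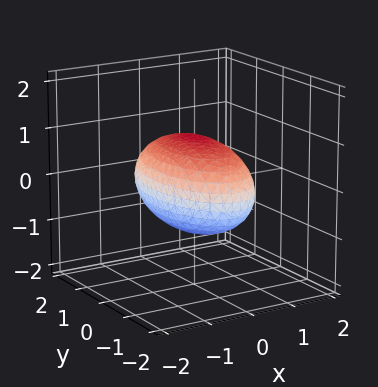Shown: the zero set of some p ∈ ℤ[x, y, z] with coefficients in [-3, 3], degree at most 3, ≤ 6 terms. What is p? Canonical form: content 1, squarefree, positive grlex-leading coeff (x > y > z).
3*x^2 + y^2 + 3*z^2 - 3

1. The degree is 2 — a closed, bounded, convex surface; a quadric.
2. Symmetries: the y ↦ −y reflection is a symmetry, so y appears only in even powers; it's symmetric under x → −x, forcing even powers of x; the z ↦ −z reflection is a symmetry, so z appears only in even powers.
3. Observable constraints: the x-axis gridline crossings are at x ∈ {-1, 1}; the z-axis gridline crossings are at z ∈ {-1, 1}.
4. The integer polynomial consistent with all of this is the stated p.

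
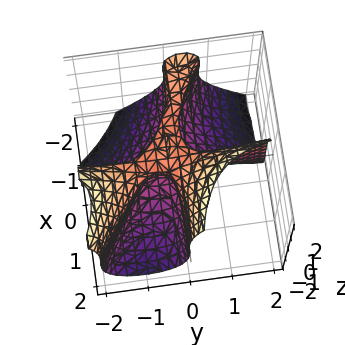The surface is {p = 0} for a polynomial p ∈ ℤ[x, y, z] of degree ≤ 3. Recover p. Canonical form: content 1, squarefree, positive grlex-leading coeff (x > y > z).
2*x^2*y + 3*x*y^2 - z^3 + 2*x*y + z^2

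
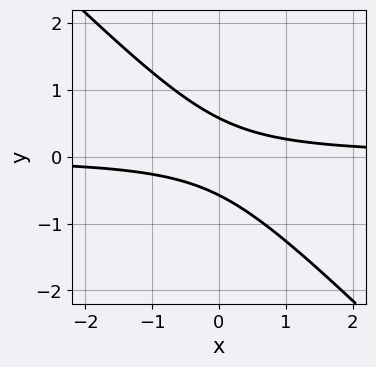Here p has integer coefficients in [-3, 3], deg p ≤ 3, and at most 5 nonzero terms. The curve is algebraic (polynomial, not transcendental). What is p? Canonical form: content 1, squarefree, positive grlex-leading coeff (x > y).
3*x*y + 3*y^2 - 1

Degree: a generic line meets the curve in up to 2 points, so deg p = 2.
Observable constraints: it misses every integer gridline on the x-axis.
Assembling these constraints gives the stated polynomial.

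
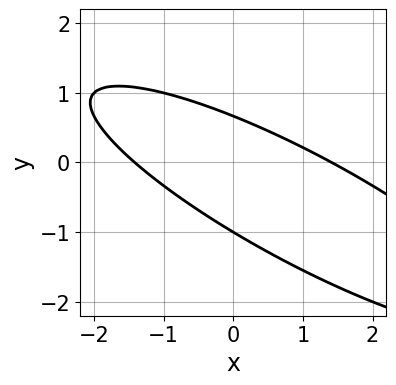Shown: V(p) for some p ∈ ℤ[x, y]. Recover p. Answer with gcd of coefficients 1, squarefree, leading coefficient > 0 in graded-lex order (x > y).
1. deg p = 2.
2. Observable constraints: it crosses the y-axis at the gridline y = -1.
3. These observations pin down the coefficients.

x^2 + 3*x*y + 3*y^2 + y - 2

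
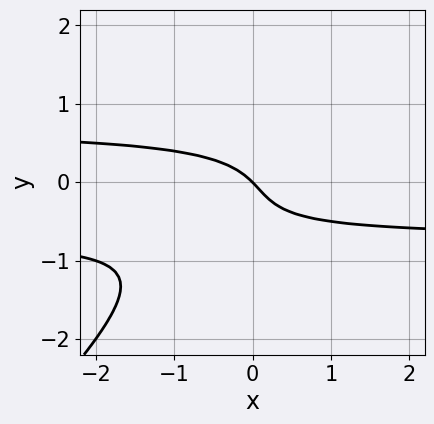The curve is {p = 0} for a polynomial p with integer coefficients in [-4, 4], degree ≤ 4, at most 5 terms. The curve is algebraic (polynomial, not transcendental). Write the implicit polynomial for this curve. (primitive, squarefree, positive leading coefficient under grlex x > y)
1. The degree is 3 — the shape is more complex than any degree-2 curve.
2. Against the integer gridlines: it crosses the x-axis at the gridline x = 0; it meets the y-axis at y = 0 (among the integer gridlines).
3. The integer polynomial consistent with all of this is the stated p.

2*x*y^2 - 2*y^3 - y^2 - x - y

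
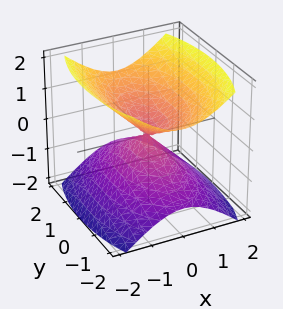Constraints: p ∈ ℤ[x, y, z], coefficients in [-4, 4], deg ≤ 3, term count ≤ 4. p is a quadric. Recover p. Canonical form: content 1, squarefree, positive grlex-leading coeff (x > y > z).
3*x^2 + y^2 - 3*z^2

1. The picture has 2 separate pieces. Treating them together as one polynomial.
2. Degree: two nappes meeting at a single point; a quadric, so deg p = 2.
3. Symmetries: the z ↦ −z reflection is a symmetry, so z appears only in even powers; the x ↦ −x reflection is a symmetry, so x appears only in even powers; mirror symmetry y ↦ −y ⇒ only even powers of y.
4. From the visible intercepts: it crosses the x-axis at the gridline x = 0; it meets the y-axis at y = 0 (among the integer gridlines); it meets the z-axis at z = 0 (among the integer gridlines).
5. Solving for integer coefficients yields p as stated.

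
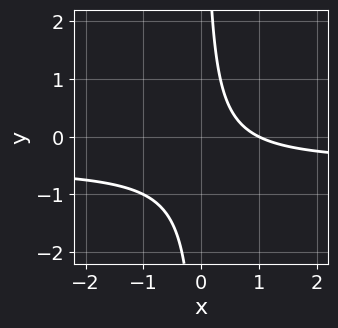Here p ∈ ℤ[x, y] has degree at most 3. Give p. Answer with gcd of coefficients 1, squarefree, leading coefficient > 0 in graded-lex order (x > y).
1. The degree is 2 — no degree-1 curve has this shape.
2. Reading off the gridlines: it meets the x-axis at x = 1 (among the integer gridlines); the curve avoids every integer y-axis point in the box.
3. Assembling these constraints gives the stated polynomial.

2*x*y + x - 1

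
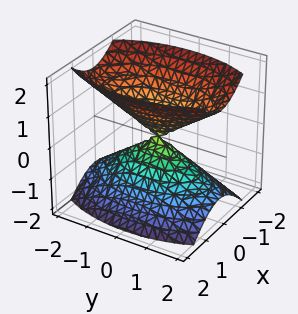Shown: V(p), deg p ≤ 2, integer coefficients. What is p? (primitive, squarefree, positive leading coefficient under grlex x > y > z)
3*x^2 + y^2 - 2*z^2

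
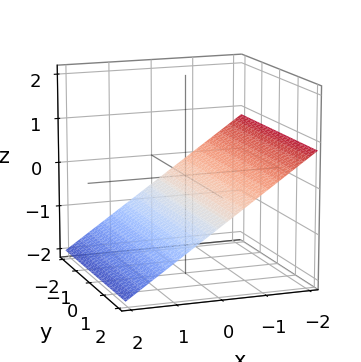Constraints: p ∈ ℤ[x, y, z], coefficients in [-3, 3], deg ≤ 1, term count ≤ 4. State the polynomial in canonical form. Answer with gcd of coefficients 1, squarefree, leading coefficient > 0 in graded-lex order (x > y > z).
2*x + 3*z + 2

1. The degree is 1 — every cross-section is a straight line — this is a plane.
2. From the visible intercepts: it misses every integer gridline on the y-axis; it meets the x-axis at x = -1 (among the integer gridlines).
3. Putting this together gives p.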